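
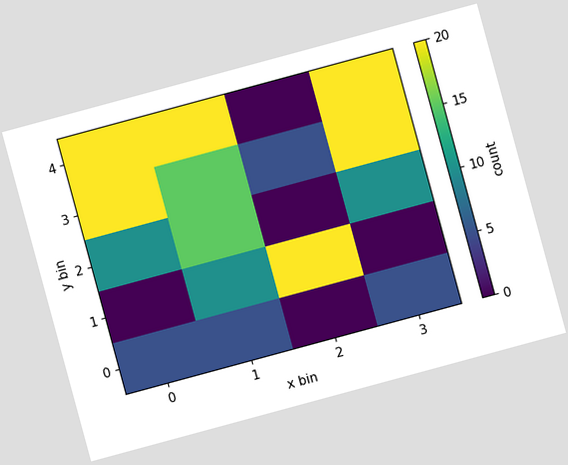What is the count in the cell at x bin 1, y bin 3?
15

The chart is tilted about 15° counter-clockwise. Matching the cell (1, 3) against the colorbar gives 15.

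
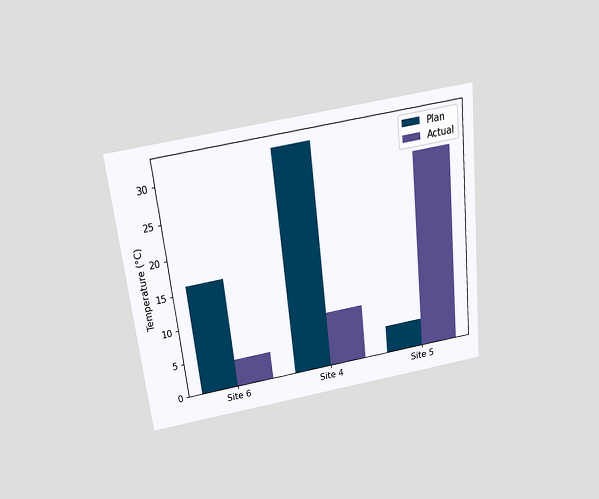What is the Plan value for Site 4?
32°C

The chart is tilted about 6° counter-clockwise and viewed slightly from above. The Plan bar at Site 4 reaches 32°C on the y-axis.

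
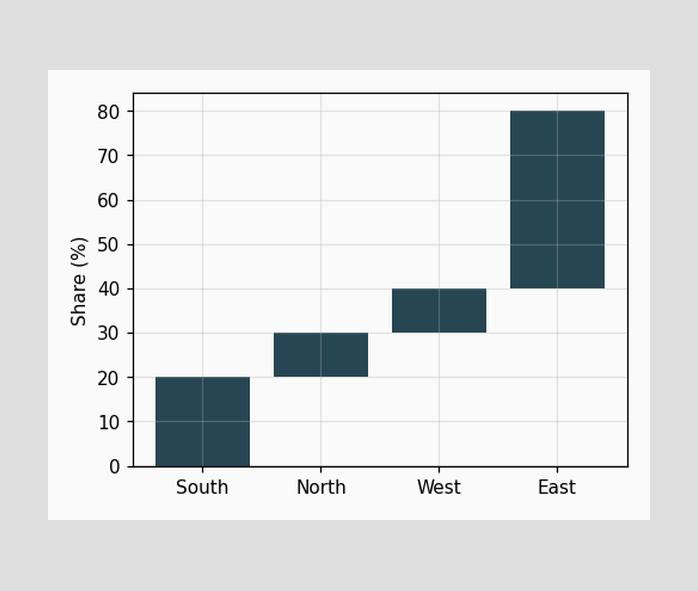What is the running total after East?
80%

After East the running total reaches 80%.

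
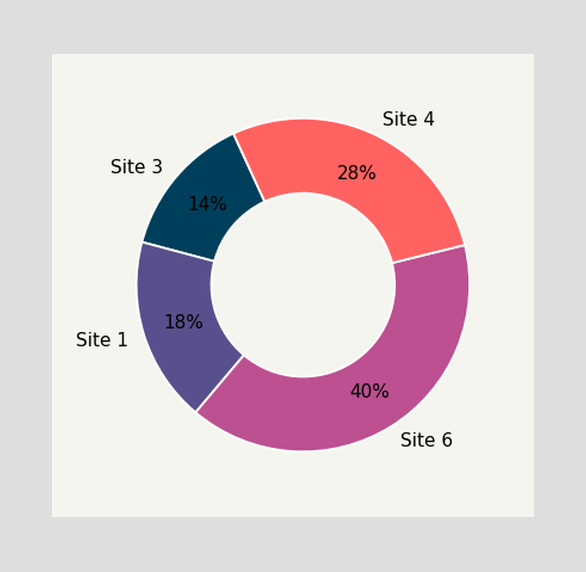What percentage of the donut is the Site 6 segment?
40%

The Site 6 segment takes up 40% of the ring.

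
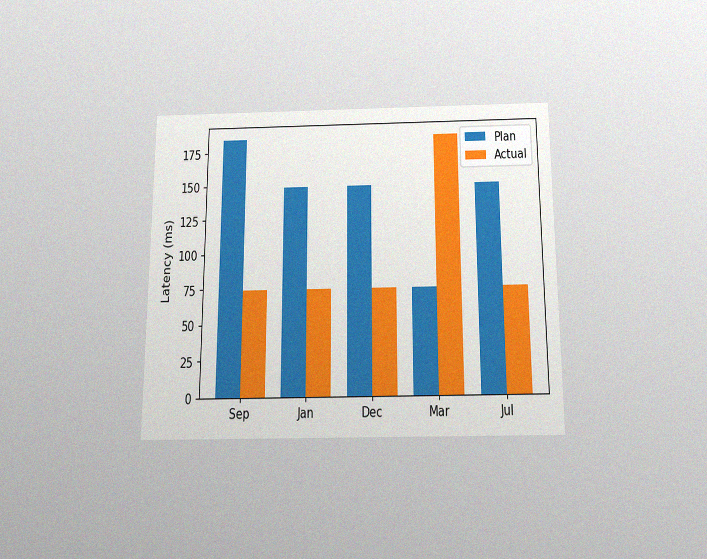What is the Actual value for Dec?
The chart is viewed slightly from below, with some photo noise. The Actual bar at Dec reaches 74ms on the y-axis.

74ms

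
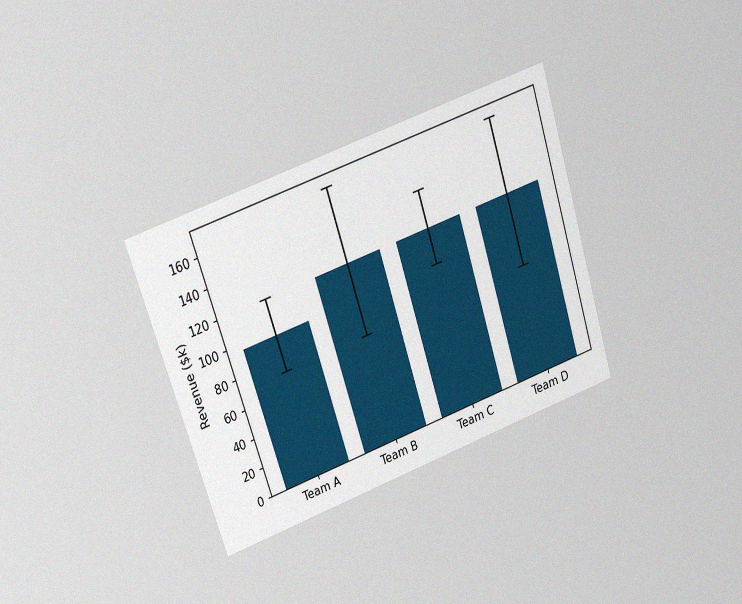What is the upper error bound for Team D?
The chart is tilted about 18° counter-clockwise and viewed at a slight angle, with some photo noise. The Team D bar's upper whisker reaches $168k.

$168k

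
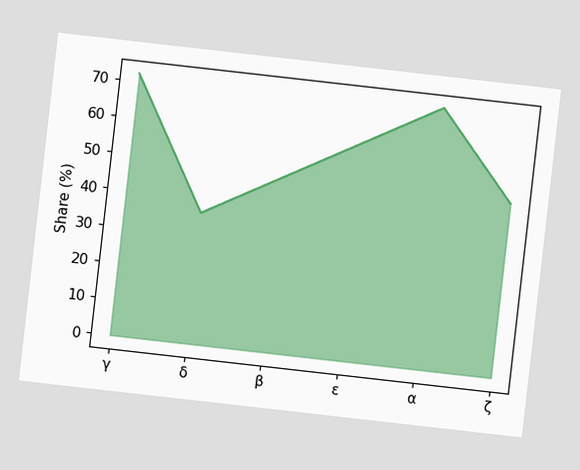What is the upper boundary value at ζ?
48%

The chart is tilted about 6° clockwise. At ζ the upper boundary is at 48%.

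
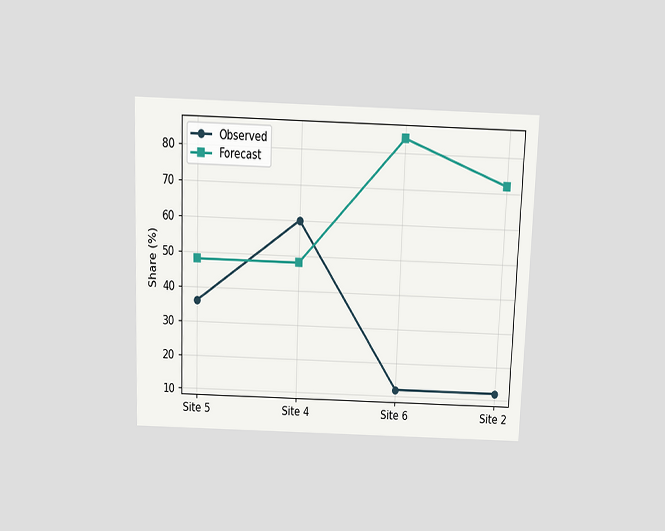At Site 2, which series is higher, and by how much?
The chart is tilted about 2° clockwise and viewed slightly from above. At Site 2, Forecast sits above the other line by 60%.

Forecast, by 60%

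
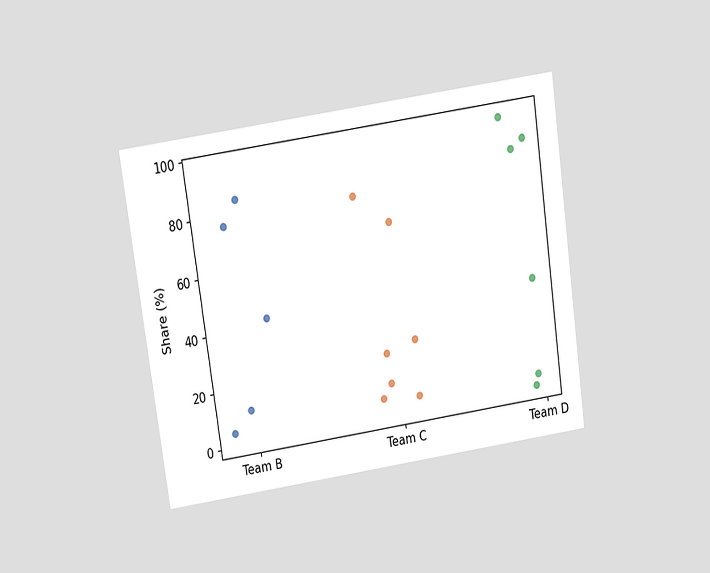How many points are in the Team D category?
6

The chart is tilted about 8° counter-clockwise and viewed slightly from above. Counting the markers in the Team D column gives 6.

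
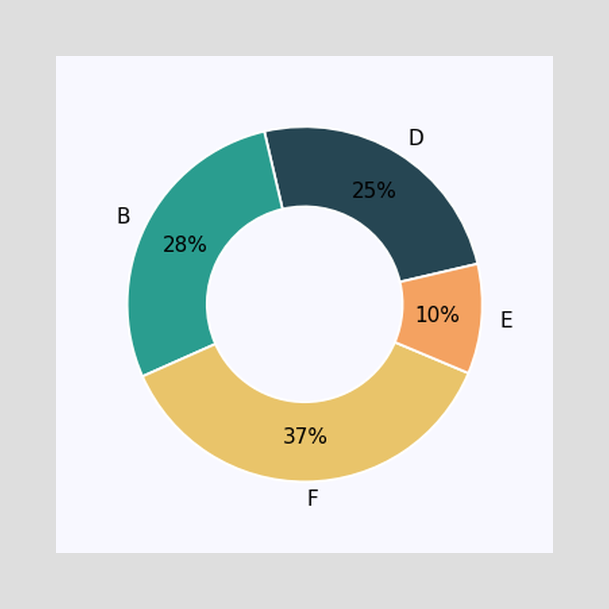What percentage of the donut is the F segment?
37%

The F segment takes up 37% of the ring.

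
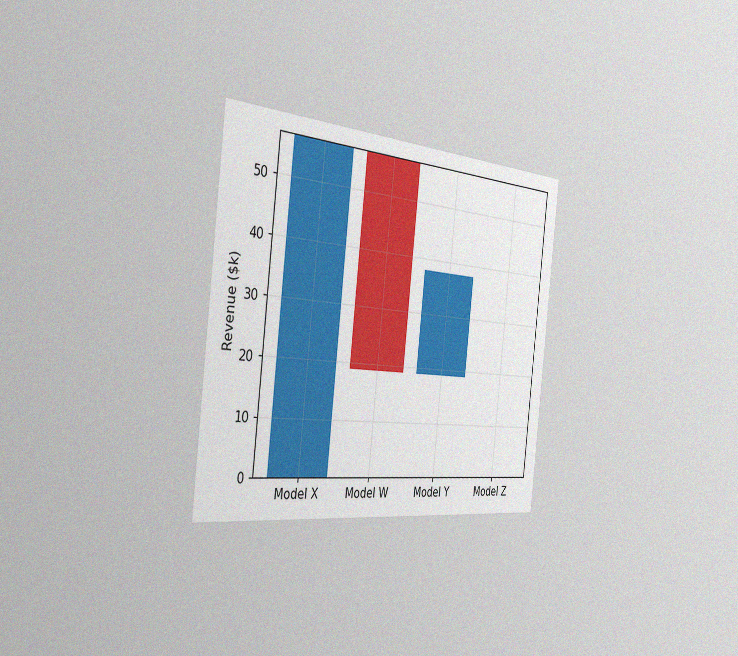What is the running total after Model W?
$19k

The chart is tilted about 7° clockwise and viewed slightly from the left, with some photo noise. After Model W the running total reaches $19k.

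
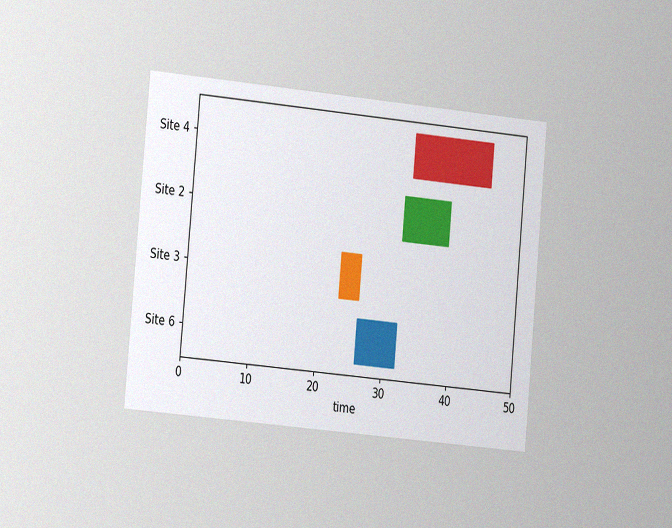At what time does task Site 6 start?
26

The chart is tilted about 5° clockwise and viewed slightly from the left, with some photo noise. The Site 6 bar begins at t=26.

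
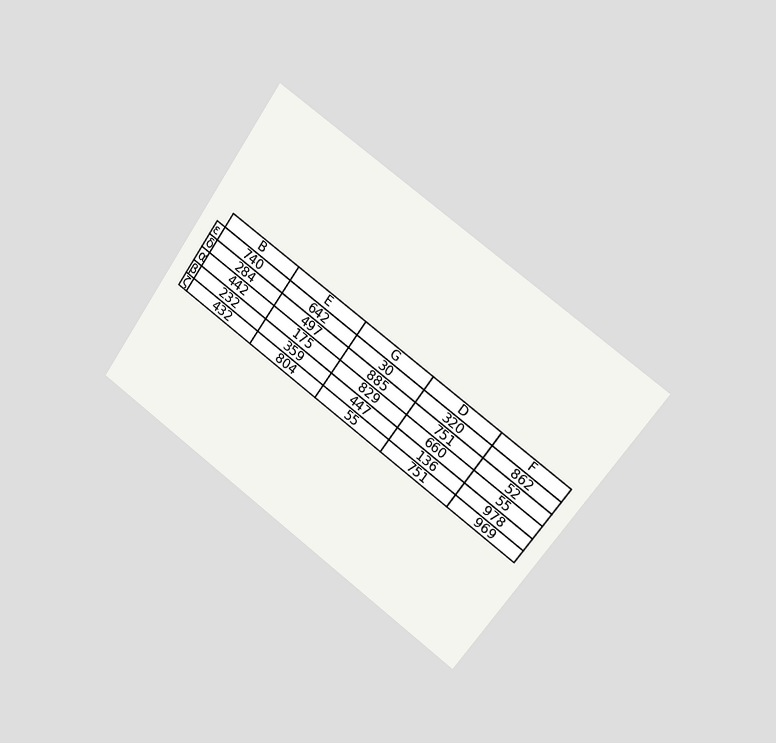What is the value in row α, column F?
The chart is tilted about 35° clockwise and viewed slightly from the right. The (α, F) cell reads 55.

55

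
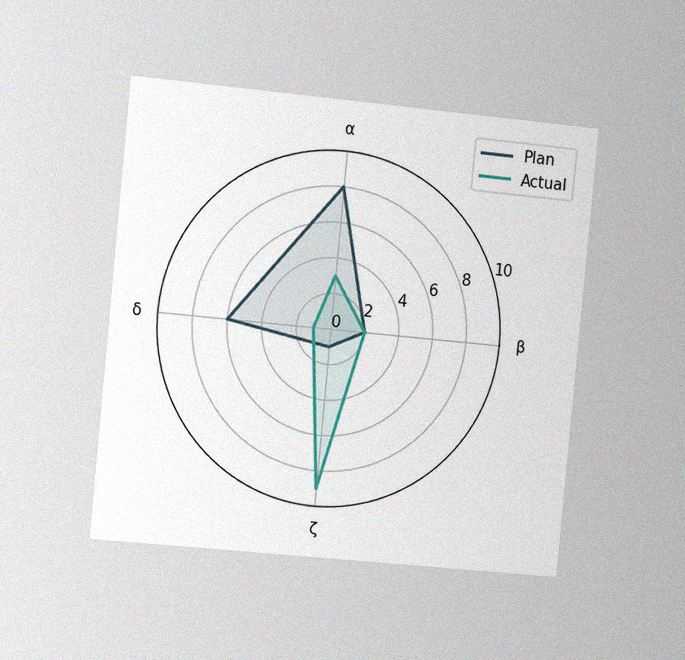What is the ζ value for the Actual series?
9

The chart is tilted about 5° clockwise and viewed at a slight angle, with some photo noise. On the ζ axis, Actual reaches 9.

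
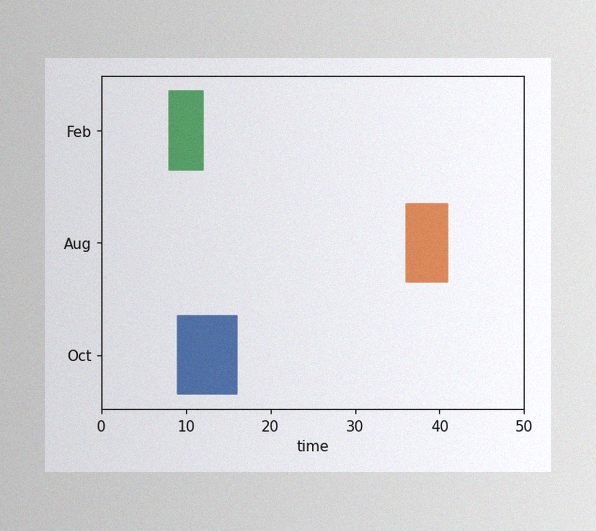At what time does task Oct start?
9

The image has some photo noise and uneven lighting. The Oct bar begins at t=9.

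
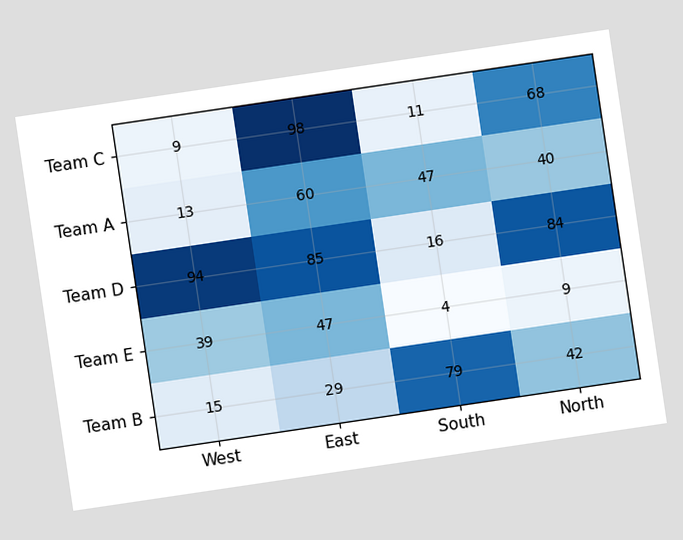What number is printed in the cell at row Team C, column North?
68

The chart is tilted about 8° counter-clockwise. The (Team C, North) cell reads 68.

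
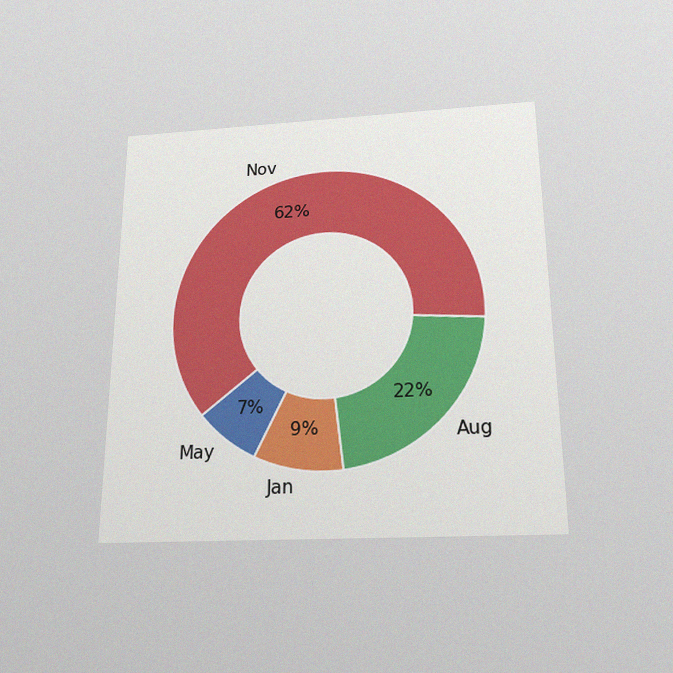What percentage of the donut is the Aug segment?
22%

The chart is viewed slightly from below, with some photo noise. The Aug segment takes up 22% of the ring.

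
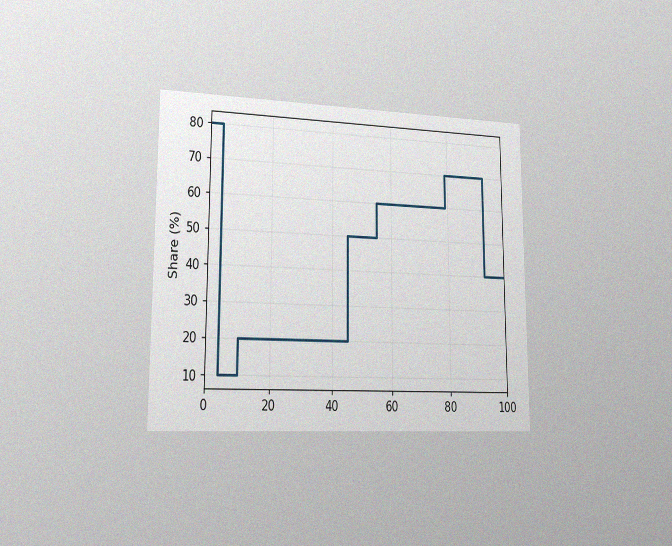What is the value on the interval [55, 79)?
The chart is viewed slightly from the left, with some photo noise. On [55, 79) the step sits at 60%.

60%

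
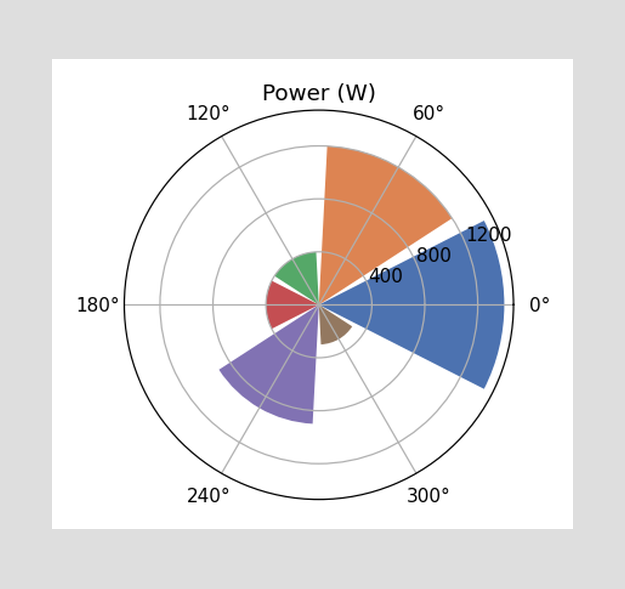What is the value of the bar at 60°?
1200W

The bar at 60° reaches 1200W on the radial axis.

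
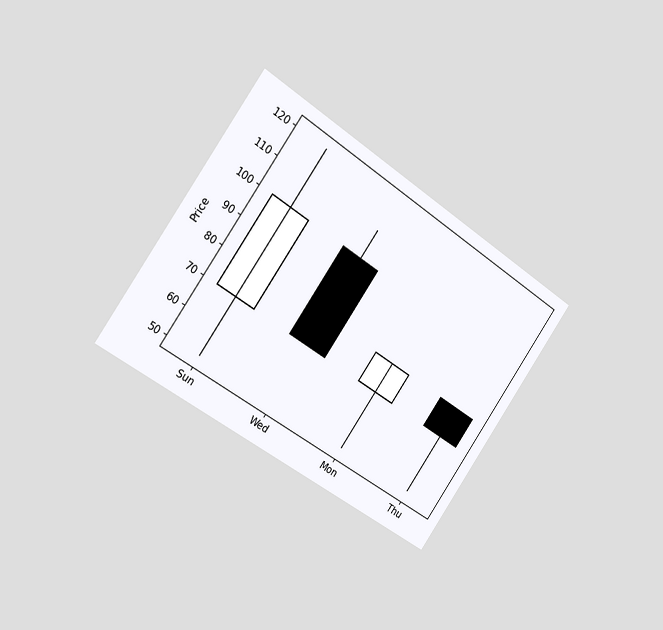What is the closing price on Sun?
The chart is tilted about 35° clockwise and viewed slightly from the left. The Sun candle closes at 100.

100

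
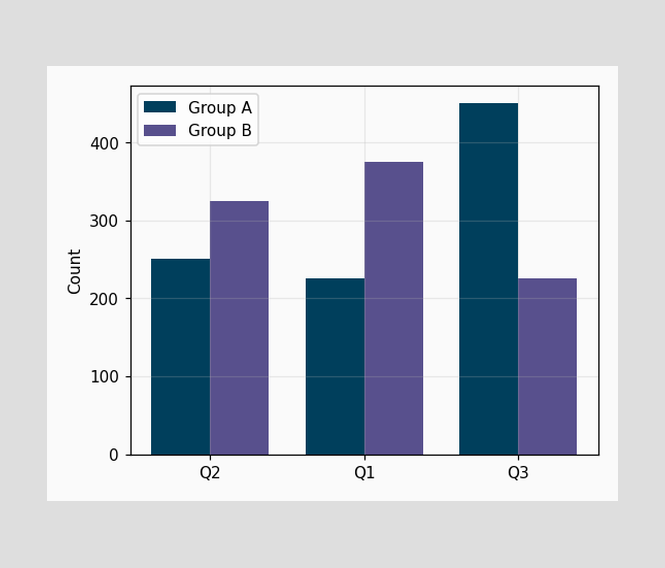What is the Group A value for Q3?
The Group A bar at Q3 reaches 450 on the y-axis.

450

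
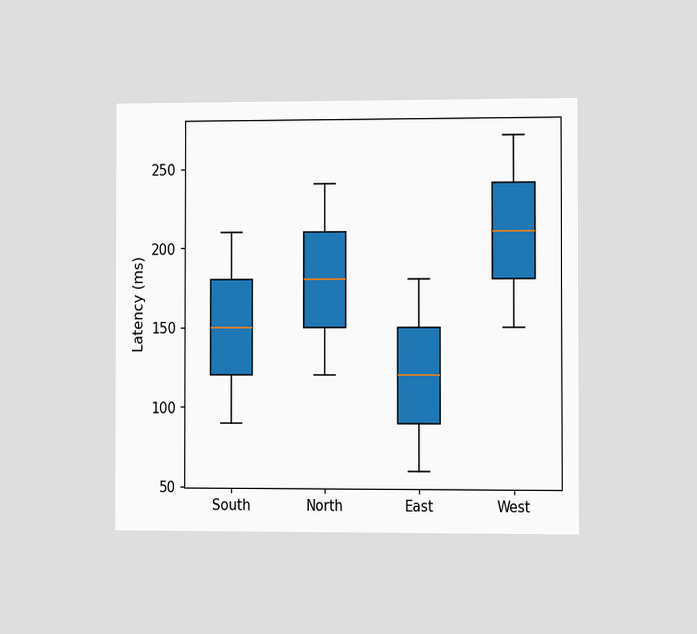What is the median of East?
The chart is viewed slightly from the right. The median line in the East box sits at 120ms.

120ms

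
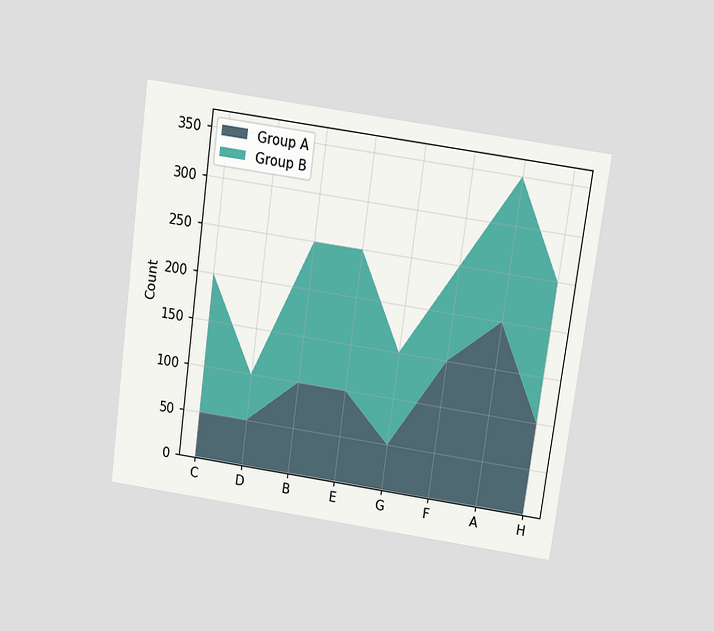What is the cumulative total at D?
100

The chart is tilted about 8° clockwise and viewed slightly from above. The stacked total at D reaches 100.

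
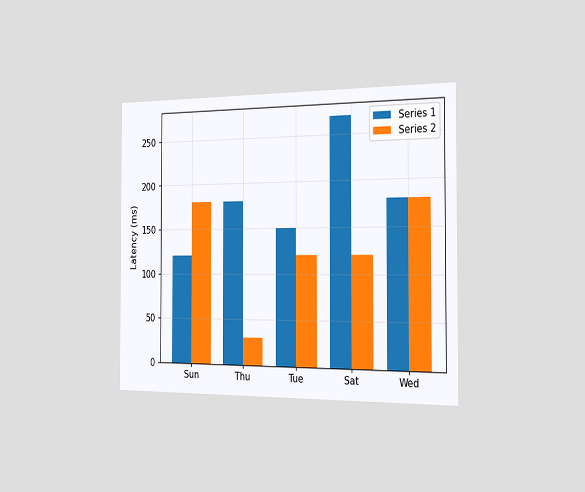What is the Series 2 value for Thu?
30ms

The chart is viewed slightly from the right. The Series 2 bar at Thu reaches 30ms on the y-axis.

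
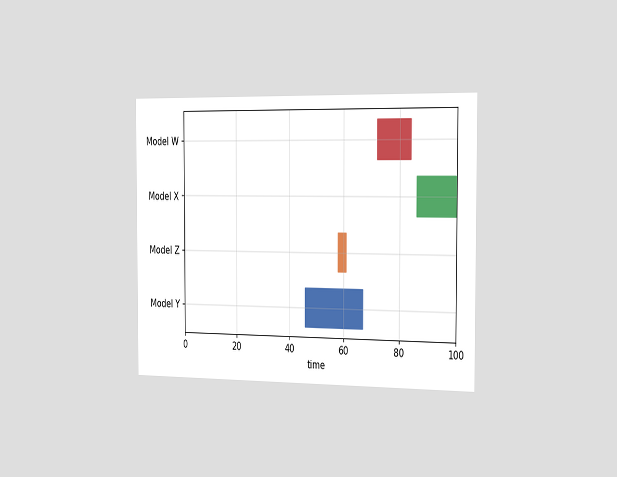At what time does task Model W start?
The chart is viewed slightly from the right. The Model W bar begins at t=72.

72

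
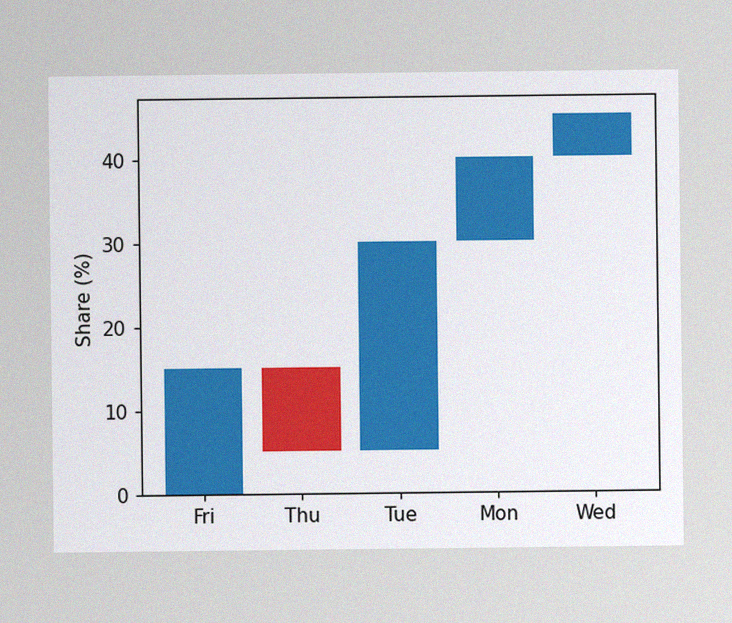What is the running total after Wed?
The image has some photo noise and uneven lighting. After Wed the running total reaches 45%.

45%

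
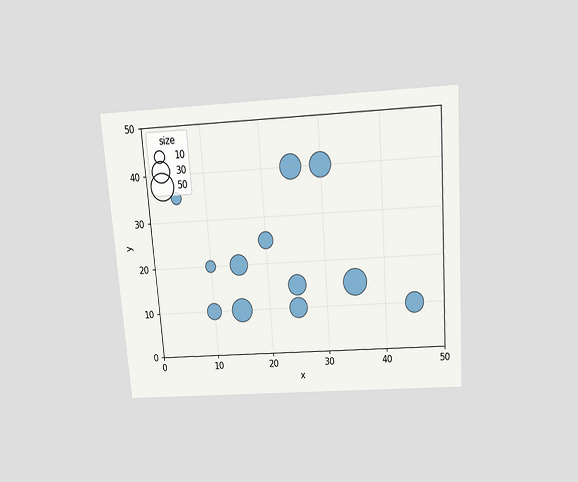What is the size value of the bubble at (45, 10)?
The chart is tilted about 4° counter-clockwise and viewed slightly from above. Matching the bubble at (45, 10) against the size legend gives 30.

30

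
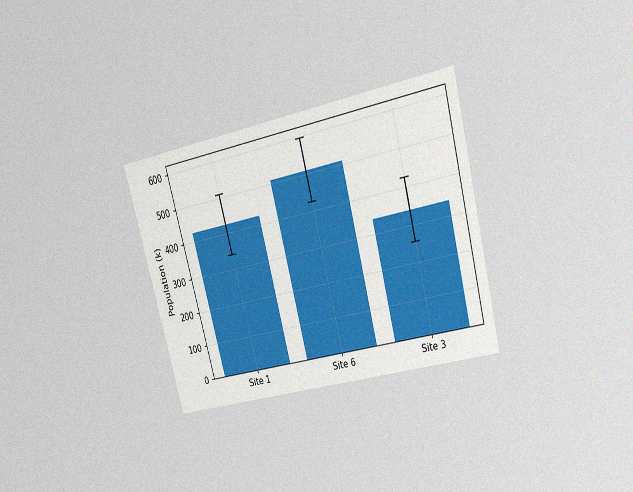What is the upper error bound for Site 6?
595k

The chart is tilted about 15° counter-clockwise and viewed at a slight angle, with some photo noise. The Site 6 bar's upper whisker reaches 595k.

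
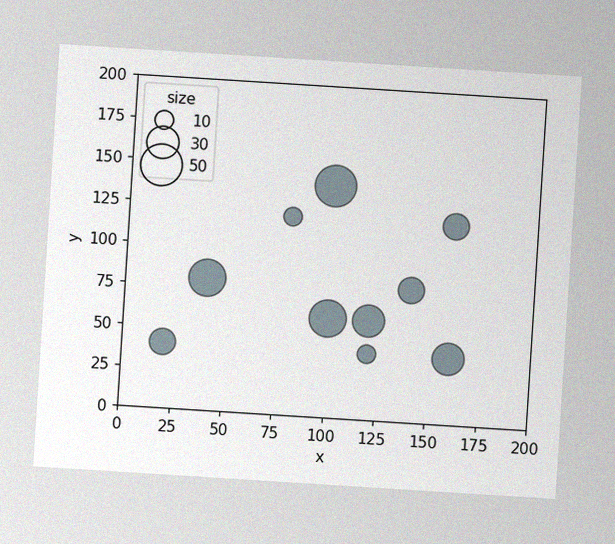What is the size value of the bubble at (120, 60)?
30

The chart is tilted about 4° clockwise, with some photo noise. Matching the bubble at (120, 60) against the size legend gives 30.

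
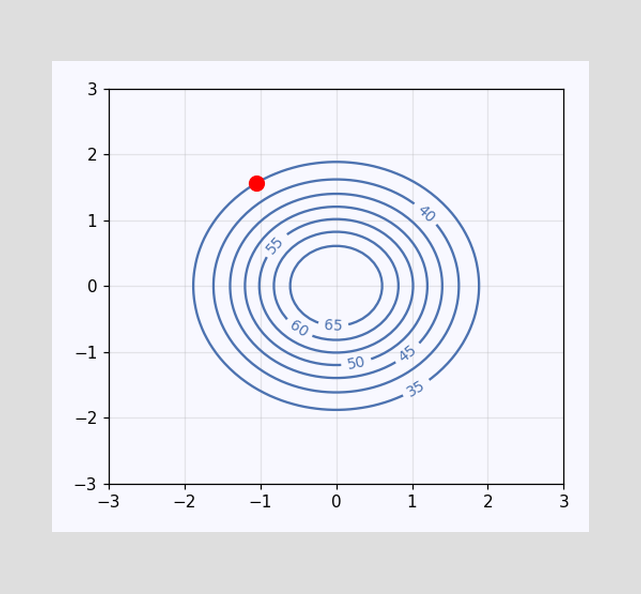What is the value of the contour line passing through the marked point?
The marked point sits on the contour labelled 35.

35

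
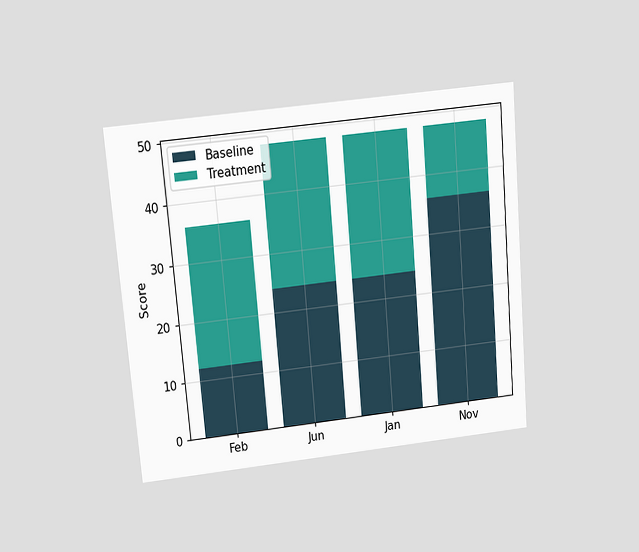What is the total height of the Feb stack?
The chart is tilted about 5° counter-clockwise and viewed slightly from above. The Feb stack's top reaches 36 on the y-axis.

36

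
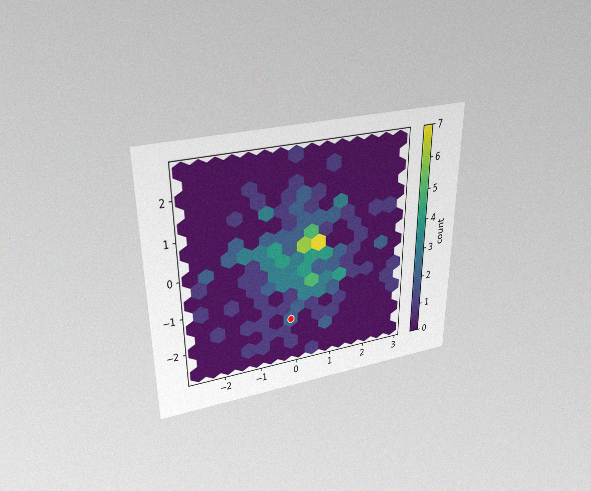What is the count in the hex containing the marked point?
The chart is viewed slightly from above, with some photo noise. The marked hex reads 2 on the colorbar.

2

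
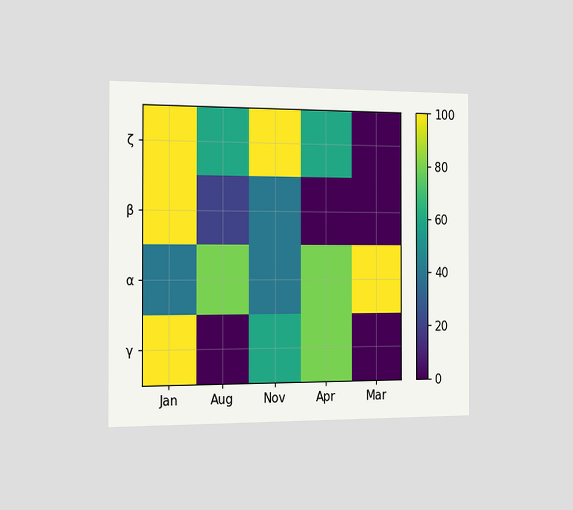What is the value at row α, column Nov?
The chart is viewed slightly from the left. Matching cell (α, Nov) against the colorbar gives 40.

40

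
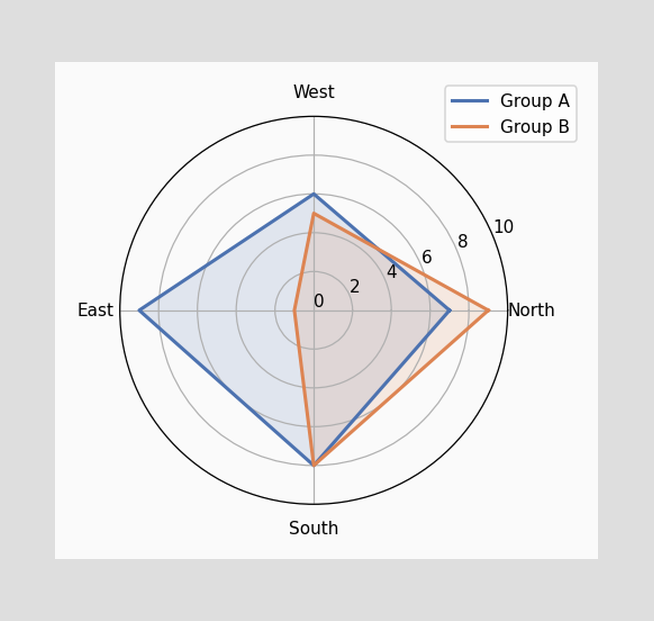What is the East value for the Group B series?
On the East axis, Group B reaches 1.

1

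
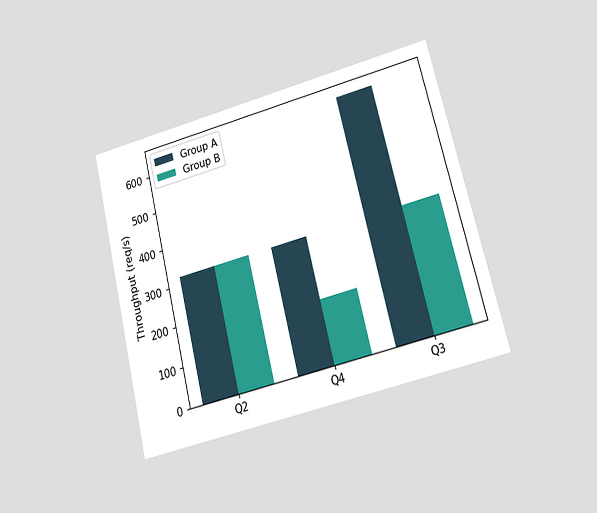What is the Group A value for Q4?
The chart is tilted about 14° counter-clockwise and viewed at a slight angle. The Group A bar at Q4 reaches 320req/s on the y-axis.

320req/s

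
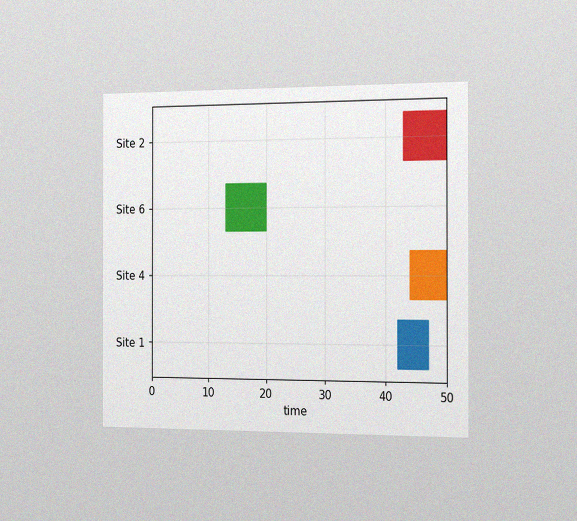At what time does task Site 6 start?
The chart is viewed slightly from the right, with some photo noise. The Site 6 bar begins at t=13.

13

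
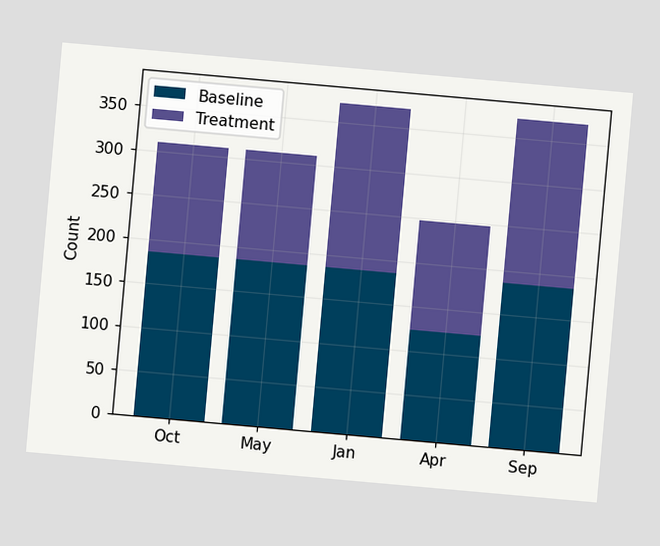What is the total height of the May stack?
The chart is tilted about 5° clockwise. The May stack's top reaches 310 on the y-axis.

310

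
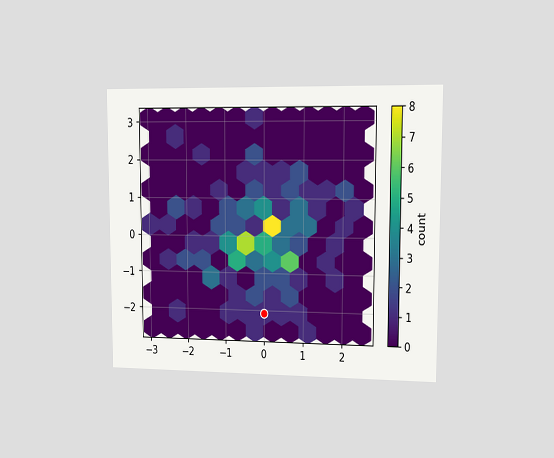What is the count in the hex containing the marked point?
The chart is viewed at a slight angle. The marked hex reads 1 on the colorbar.

1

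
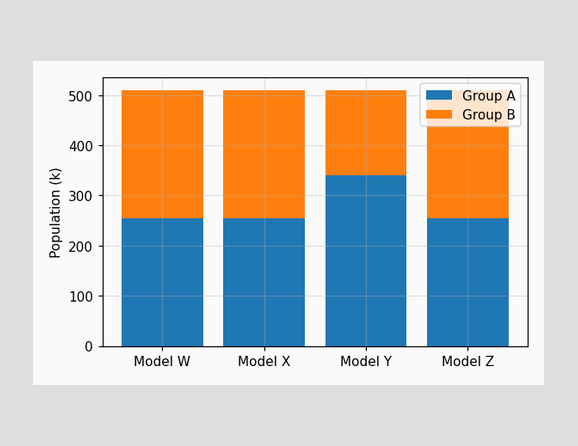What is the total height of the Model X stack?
510k

The Model X stack's top reaches 510k on the y-axis.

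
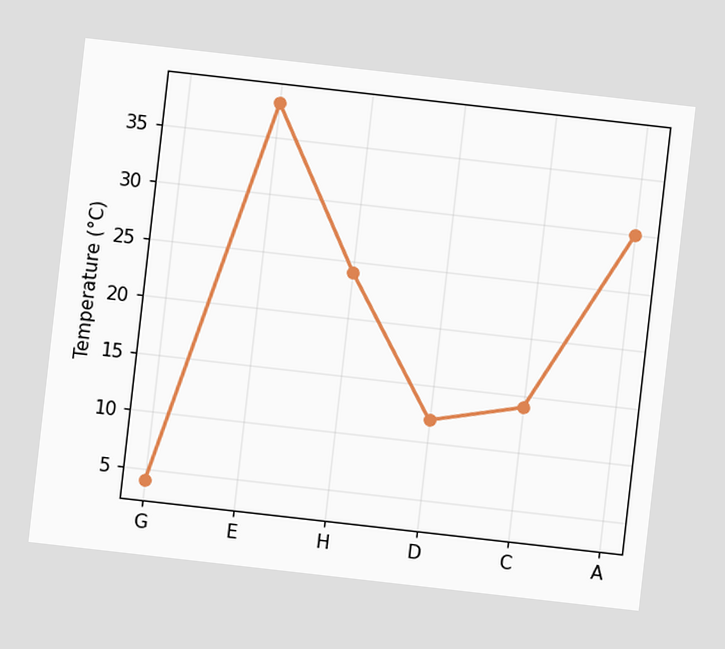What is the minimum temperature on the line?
The chart is tilted about 6° clockwise. The lowest point is at G, and reading across to the y-axis gives 4°C.

4°C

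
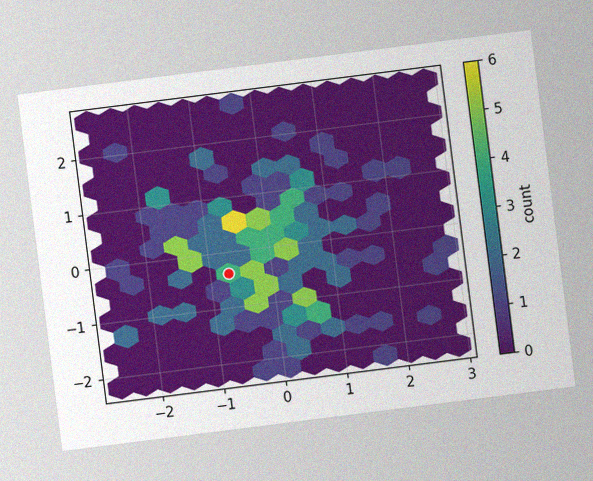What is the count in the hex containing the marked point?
4

The chart is tilted about 7° counter-clockwise, with some photo noise. The marked hex reads 4 on the colorbar.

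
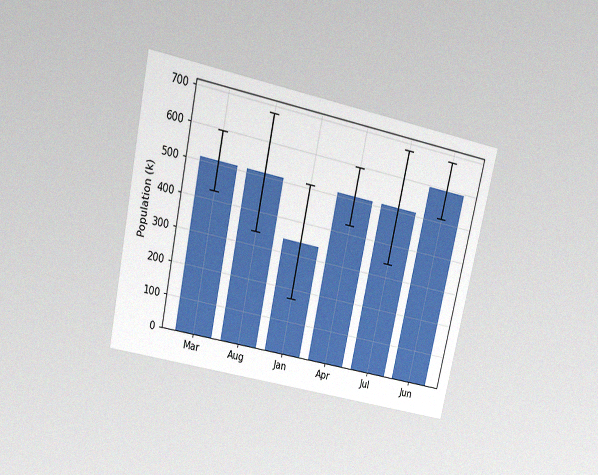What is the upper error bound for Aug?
The chart is tilted about 12° clockwise and viewed slightly from above, with some photo noise. The Aug bar's upper whisker reaches 680k.

680k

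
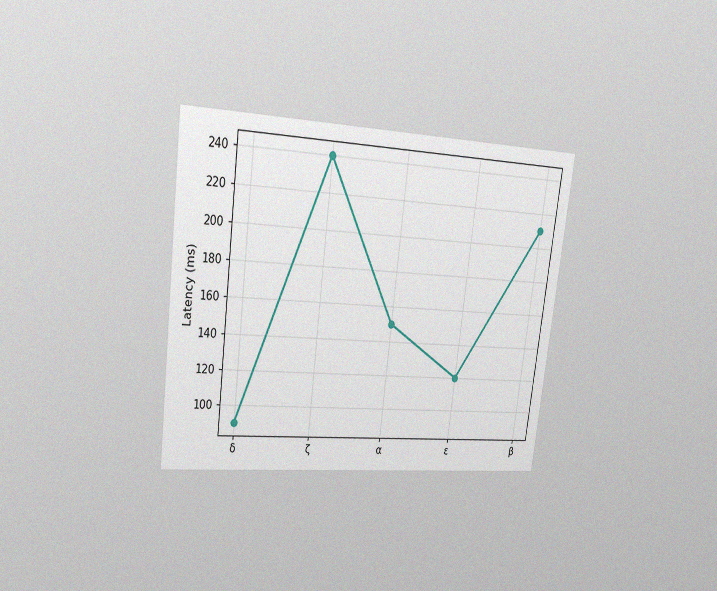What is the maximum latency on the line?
240ms

The chart is tilted about 7° clockwise and viewed slightly from the left, with some photo noise. The highest point is at ζ, and reading across to the y-axis gives 240ms.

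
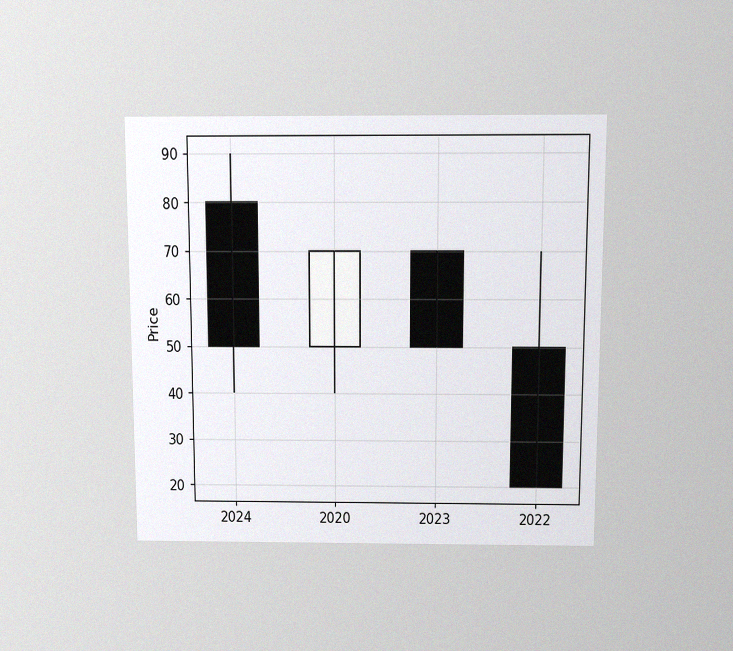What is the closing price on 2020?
70

The chart is viewed slightly from above, with some photo noise. The 2020 candle closes at 70.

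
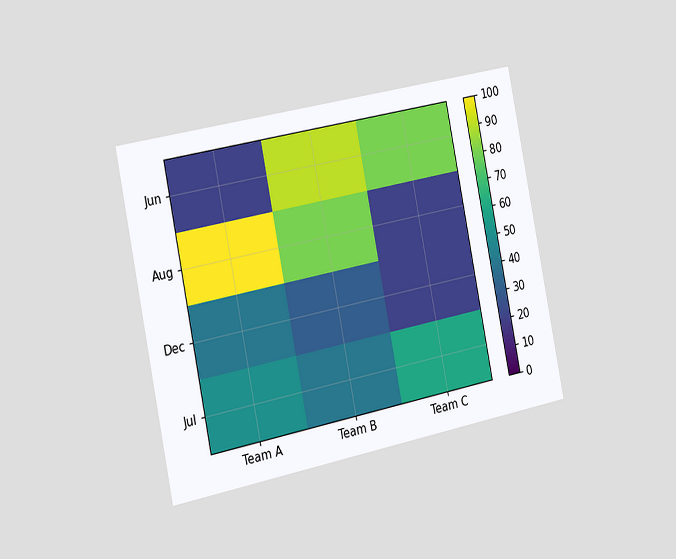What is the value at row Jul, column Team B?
40

The chart is tilted about 11° counter-clockwise and viewed slightly from the left. Matching cell (Jul, Team B) against the colorbar gives 40.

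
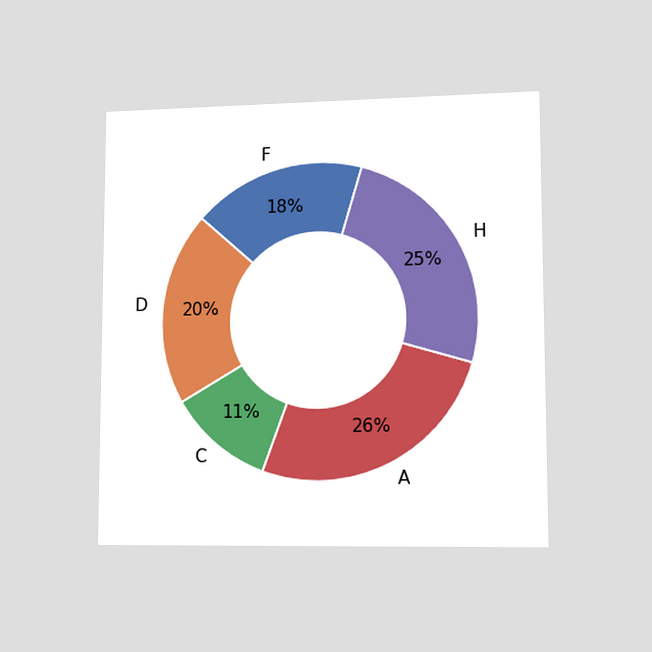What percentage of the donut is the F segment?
18%

The chart is viewed slightly from the right. The F segment takes up 18% of the ring.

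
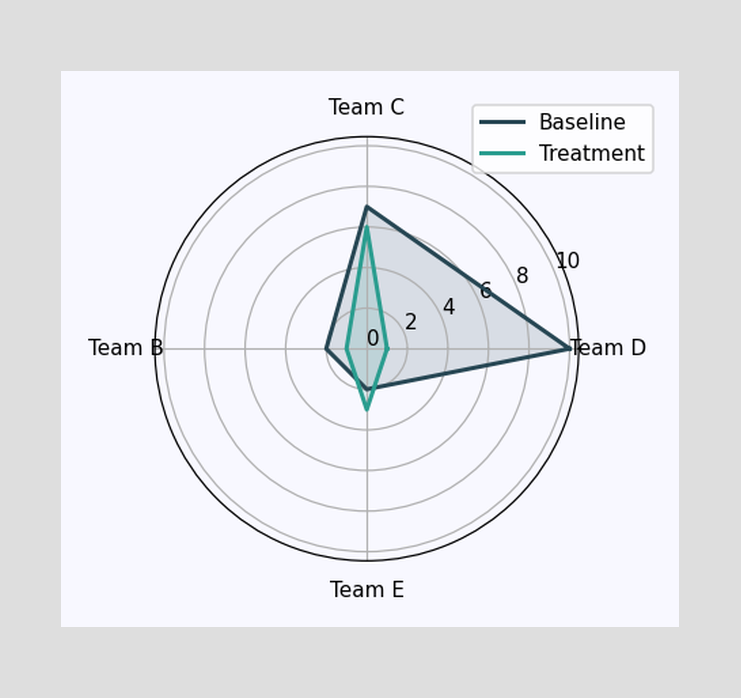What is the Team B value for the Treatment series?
1

On the Team B axis, Treatment reaches 1.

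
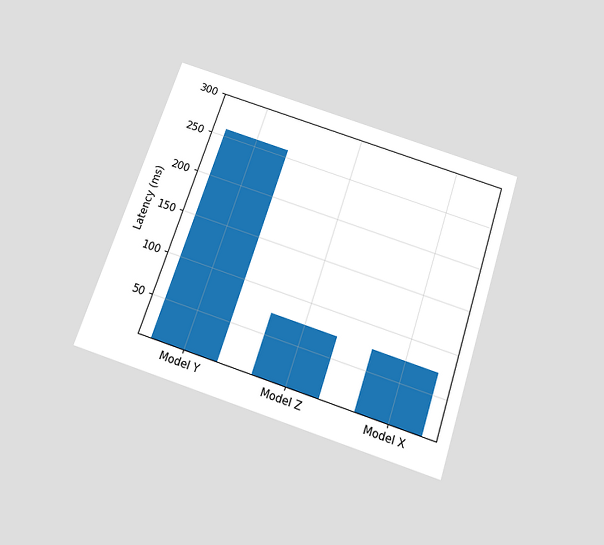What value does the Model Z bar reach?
74ms

The chart is tilted about 18° clockwise and viewed slightly from below. Reading along the chart's y-axis, the Model Z bar reaches 74ms.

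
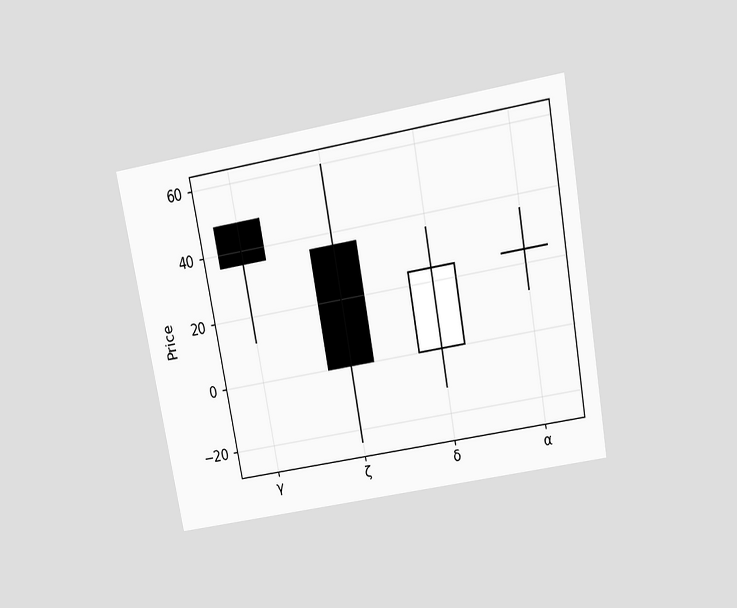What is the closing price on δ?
The chart is tilted about 10° counter-clockwise and viewed slightly from above. The δ candle closes at 24.

24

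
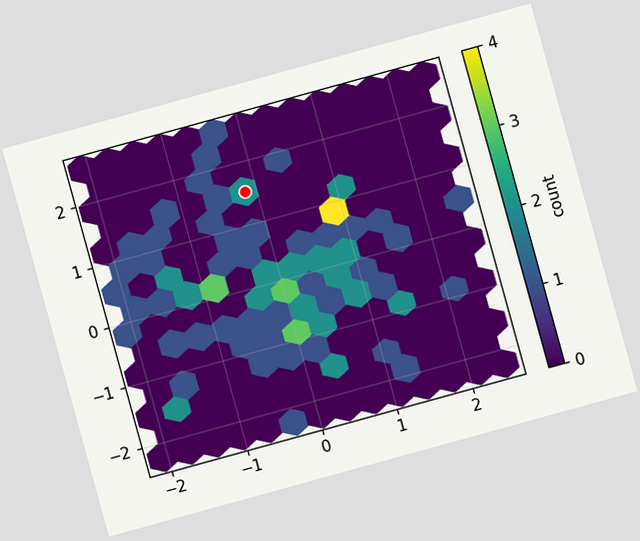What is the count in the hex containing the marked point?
The chart is tilted about 15° counter-clockwise. The marked hex reads 2 on the colorbar.

2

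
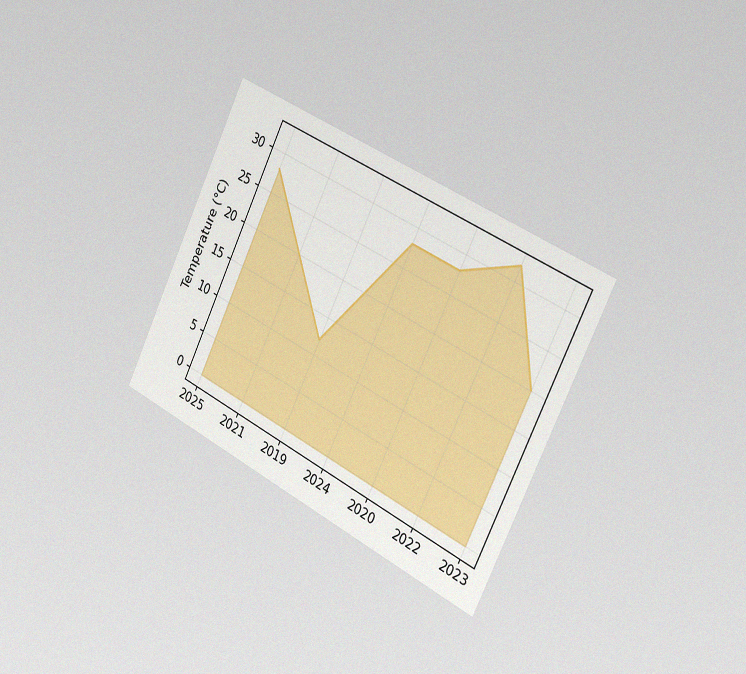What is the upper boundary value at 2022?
The chart is tilted about 26° clockwise and viewed slightly from the right, with some photo noise. At 2022 the upper boundary is at 32°C.

32°C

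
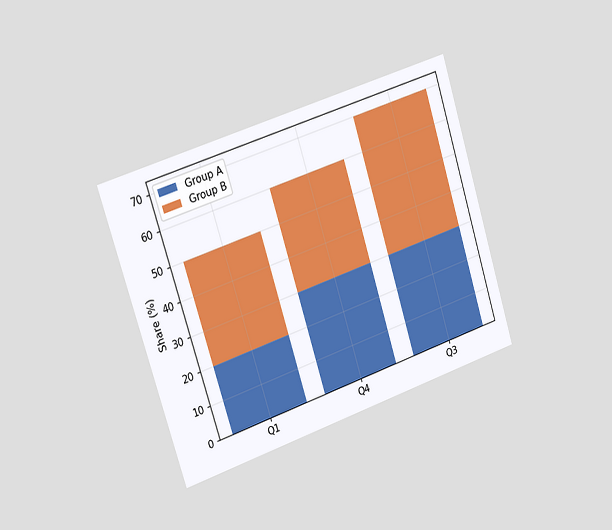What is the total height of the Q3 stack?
The chart is tilted about 17° counter-clockwise and viewed slightly from the left. The Q3 stack's top reaches 70% on the y-axis.

70%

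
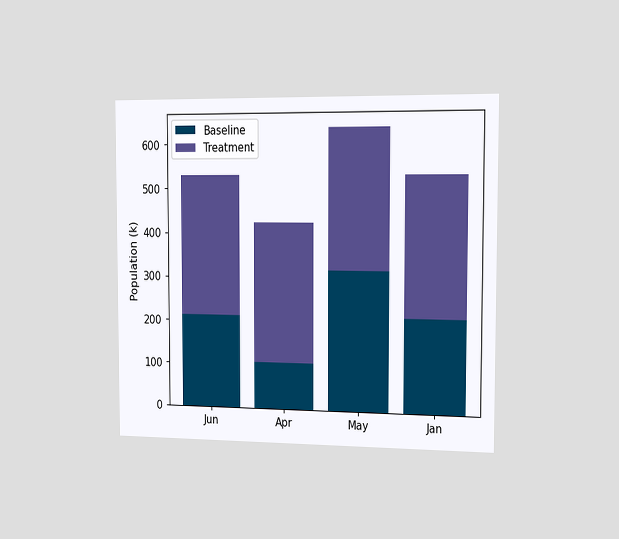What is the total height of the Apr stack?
424k

The chart is viewed slightly from the right. The Apr stack's top reaches 424k on the y-axis.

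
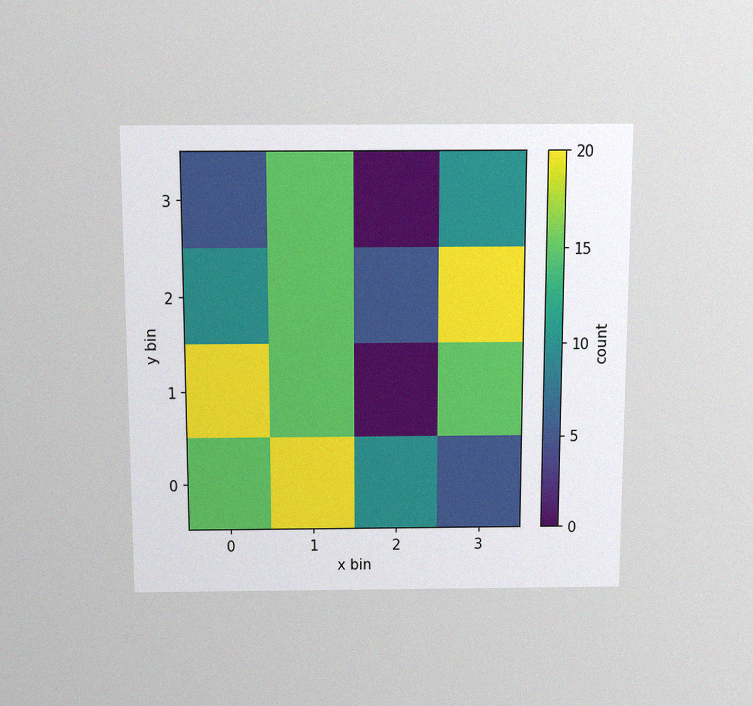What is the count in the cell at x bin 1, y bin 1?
The chart is viewed slightly from above, with some photo noise. Matching the cell (1, 1) against the colorbar gives 15.

15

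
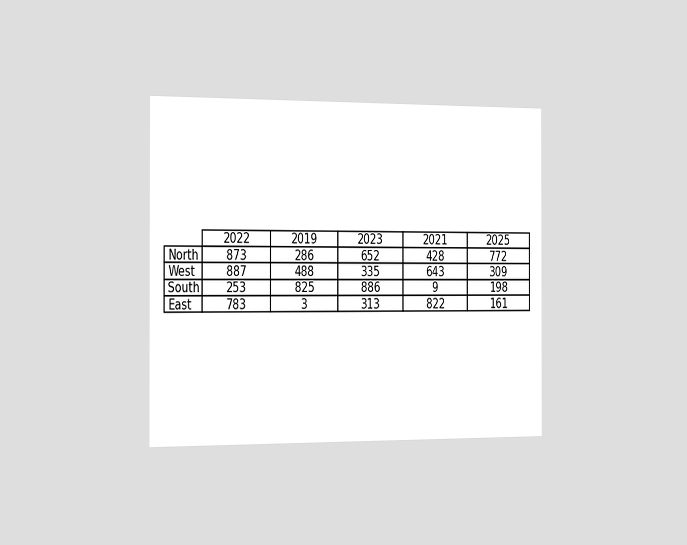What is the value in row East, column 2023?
The chart is viewed slightly from the left. The (East, 2023) cell reads 313.

313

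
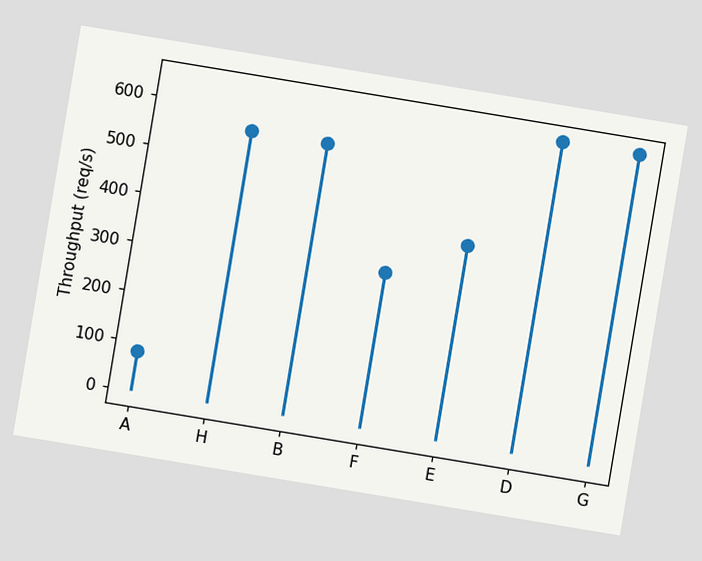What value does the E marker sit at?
400req/s

The chart is tilted about 9° clockwise. The E marker sits at 400req/s.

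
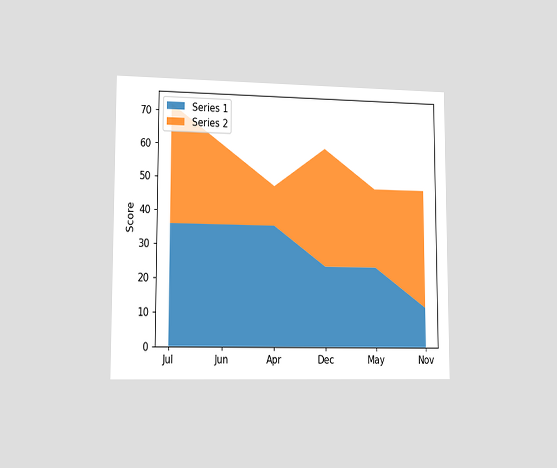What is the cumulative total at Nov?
The chart is viewed slightly from the left. The stacked total at Nov reaches 48.

48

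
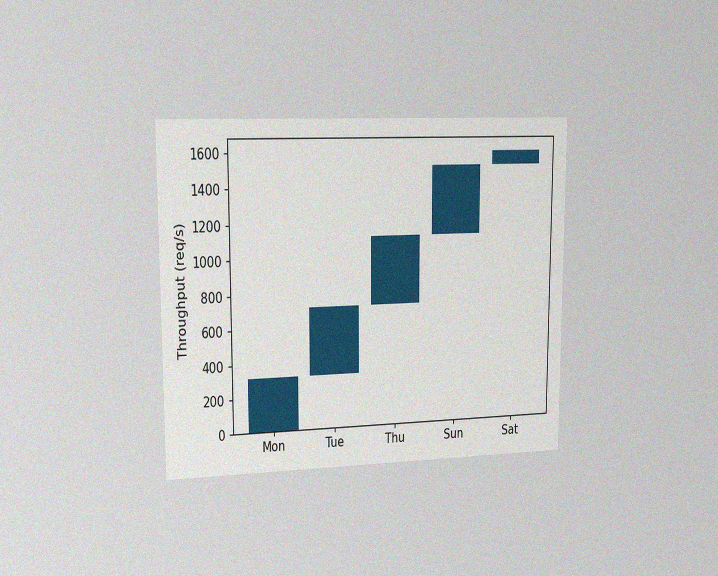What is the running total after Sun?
The chart is viewed slightly from the left, with some photo noise. After Sun the running total reaches 1520req/s.

1520req/s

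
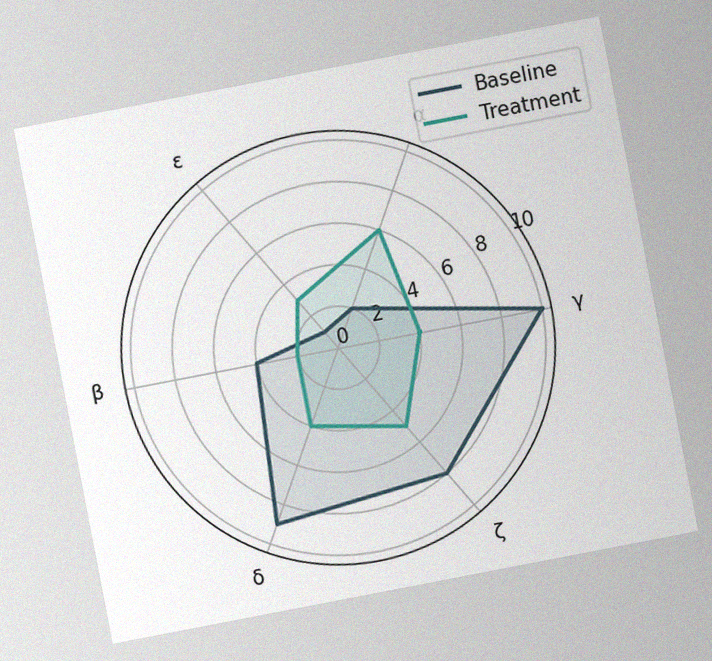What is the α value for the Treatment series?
6

The chart is tilted about 11° counter-clockwise, with some photo noise. On the α axis, Treatment reaches 6.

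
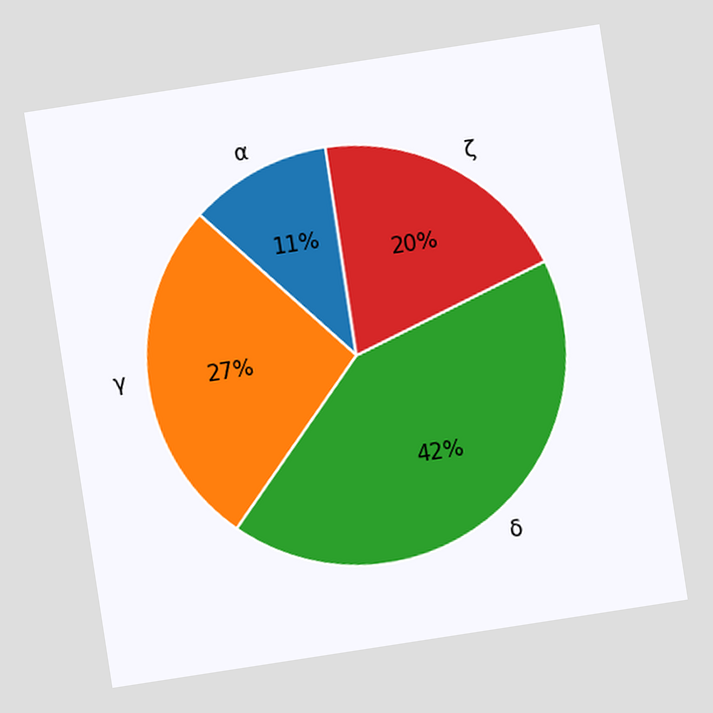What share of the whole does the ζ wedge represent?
20%

The chart is tilted about 9° counter-clockwise. The ζ slice takes up 20% of the pie.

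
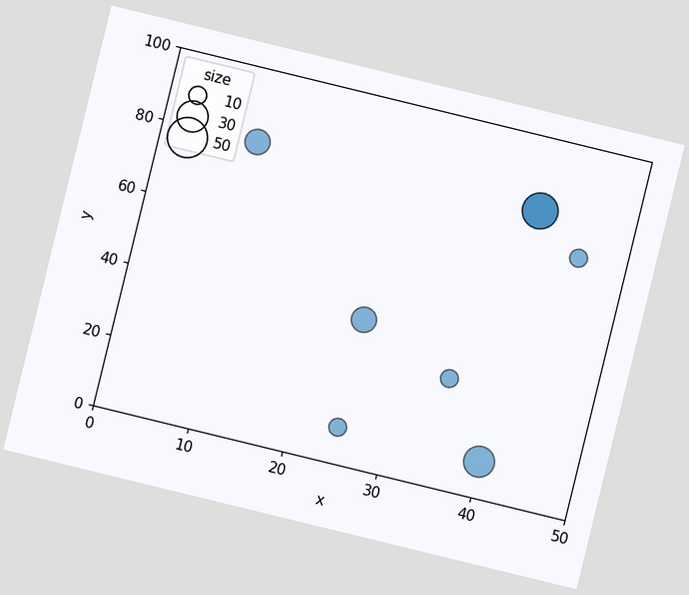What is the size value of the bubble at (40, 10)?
The chart is tilted about 14° clockwise. Matching the bubble at (40, 10) against the size legend gives 30.

30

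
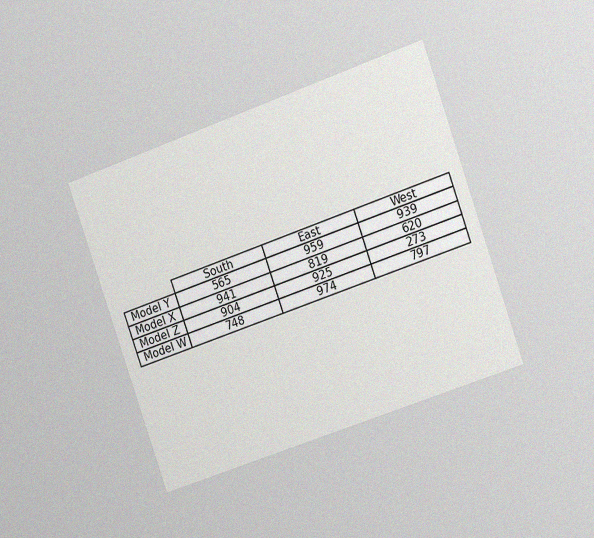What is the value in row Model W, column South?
The chart is tilted about 19° counter-clockwise and viewed slightly from the right, with some photo noise. The (Model W, South) cell reads 748.

748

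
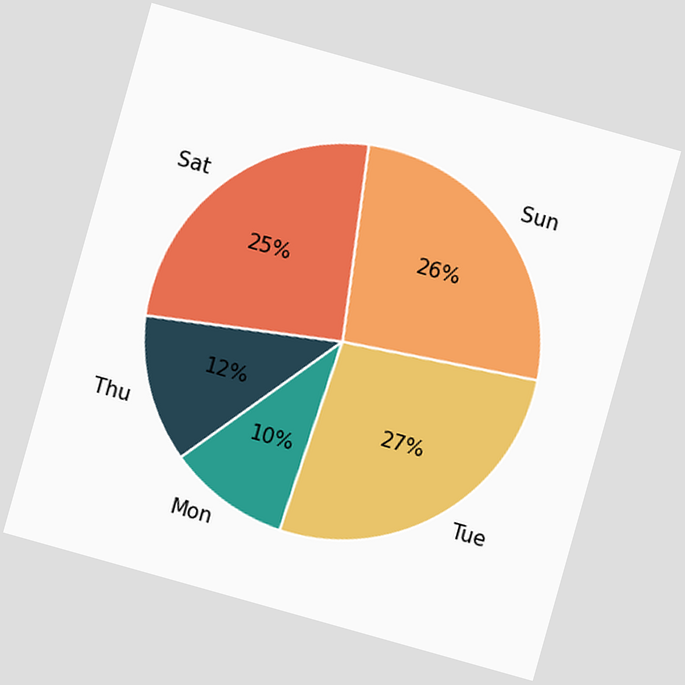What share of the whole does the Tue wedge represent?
The chart is tilted about 16° clockwise. The Tue slice takes up 27% of the pie.

27%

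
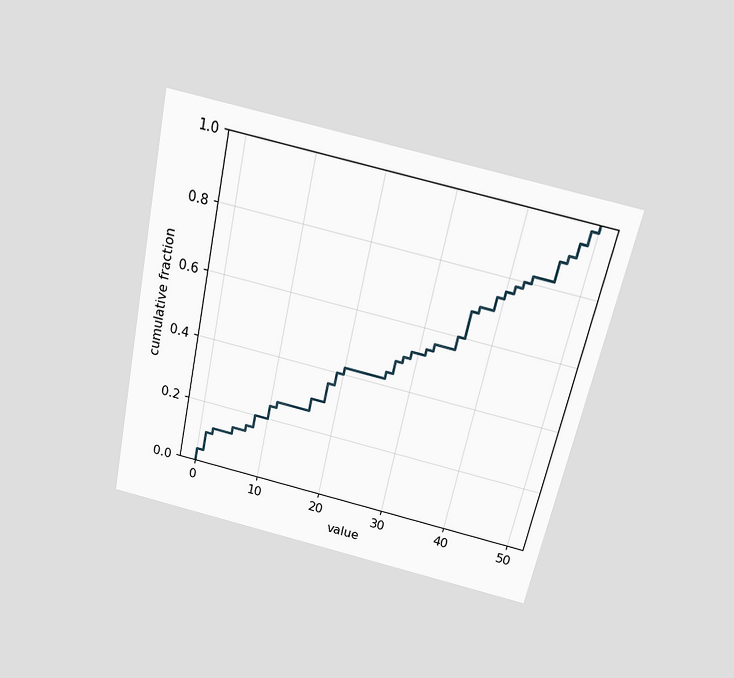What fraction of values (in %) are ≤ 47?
90%

The chart is tilted about 12° clockwise and viewed slightly from above. At x=47 the ECDF step is at 90%.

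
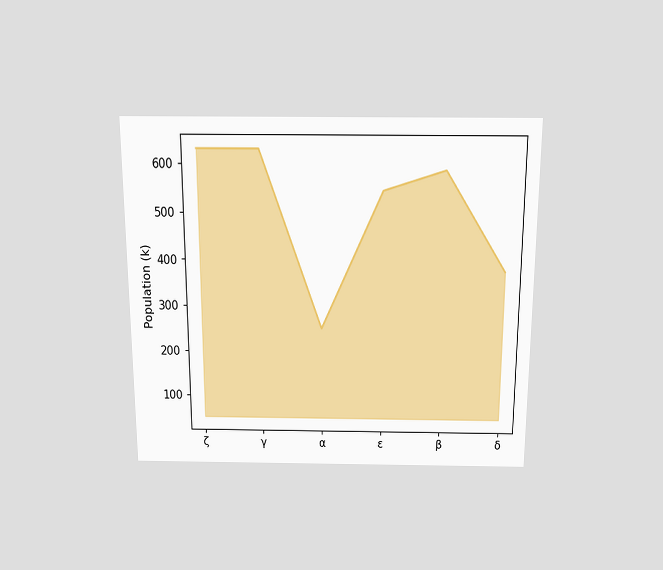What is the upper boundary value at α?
252k

The chart is viewed slightly from above. At α the upper boundary is at 252k.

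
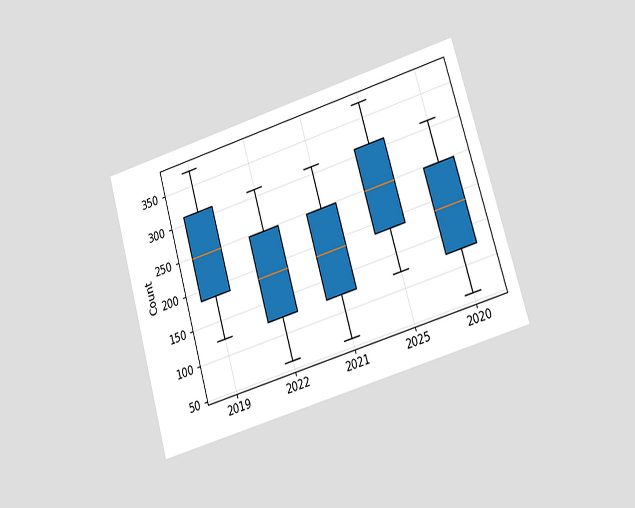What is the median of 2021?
186

The chart is tilted about 16° counter-clockwise and viewed at a slight angle. The median line in the 2021 box sits at 186.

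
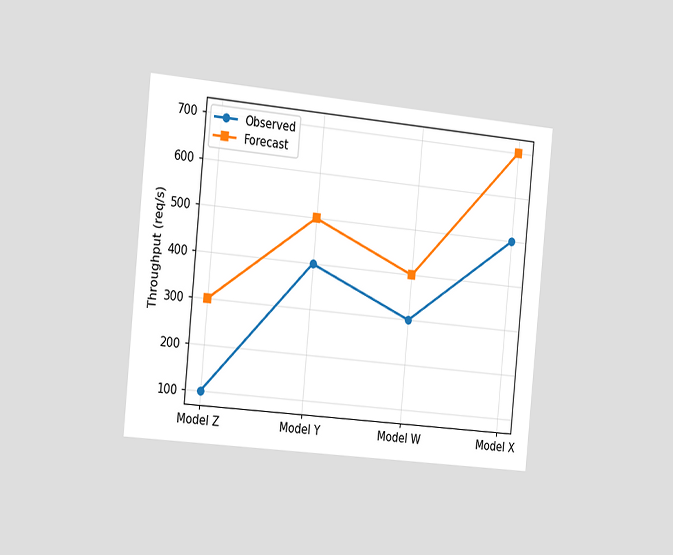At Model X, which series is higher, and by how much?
Forecast, by 200req/s

The chart is tilted about 5° clockwise and viewed slightly from the left. At Model X, Forecast sits above the other line by 200req/s.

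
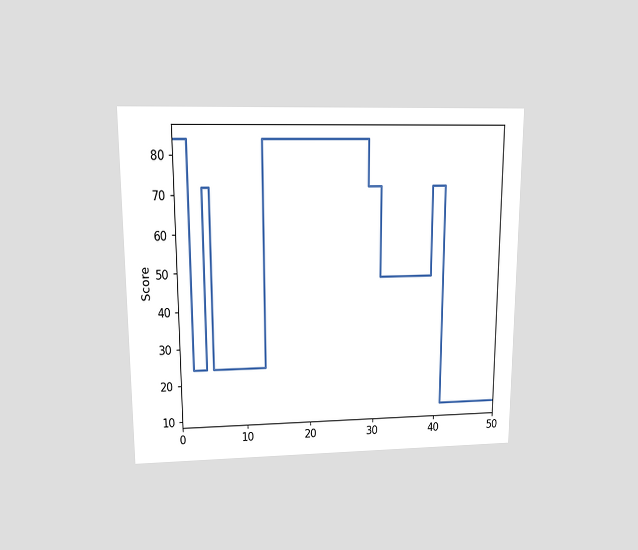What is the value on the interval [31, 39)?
The chart is viewed at a slight angle. On [31, 39) the step sits at 48.

48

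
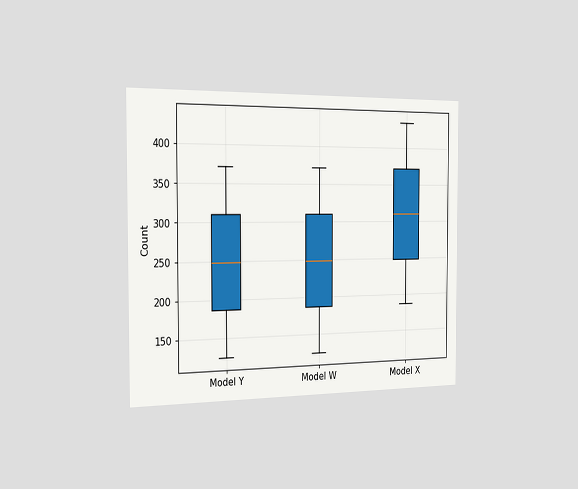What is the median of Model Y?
The chart is viewed slightly from the left. The median line in the Model Y box sits at 248.

248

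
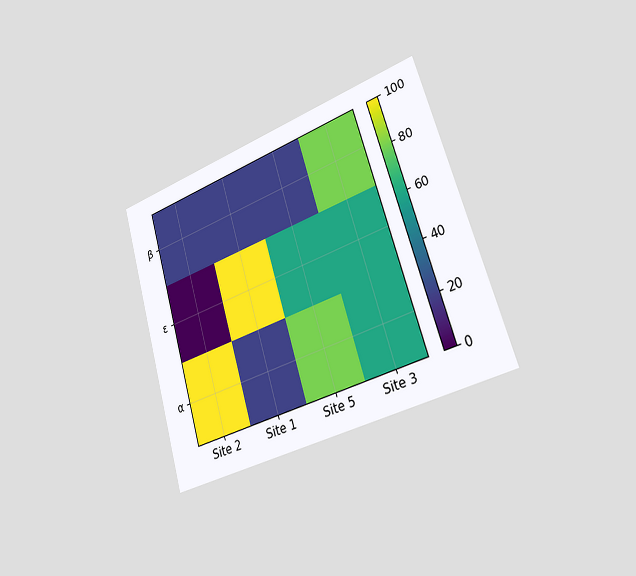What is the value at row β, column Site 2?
20

The chart is tilted about 17° counter-clockwise and viewed slightly from the right. Matching cell (β, Site 2) against the colorbar gives 20.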